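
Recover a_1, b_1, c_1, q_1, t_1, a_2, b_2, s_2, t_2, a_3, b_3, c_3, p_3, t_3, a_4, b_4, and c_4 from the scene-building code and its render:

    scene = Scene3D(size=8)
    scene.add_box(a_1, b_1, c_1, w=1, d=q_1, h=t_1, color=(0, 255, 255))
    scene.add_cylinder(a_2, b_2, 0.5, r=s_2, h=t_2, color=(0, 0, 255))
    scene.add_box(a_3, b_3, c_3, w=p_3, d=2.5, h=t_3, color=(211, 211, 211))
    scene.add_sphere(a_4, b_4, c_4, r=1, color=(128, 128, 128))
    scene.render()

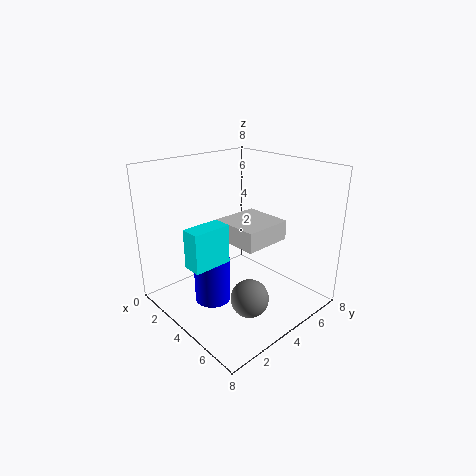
a_1 = 4; b_1 = 0.5; c_1 = 3.5; q_1 = 2; t_1 = 2; a_2 = 3.5; b_2 = 2.5; s_2 = 1; t_2 = 2.5; a_3 = 4; b_3 = 2.5; c_3 = 4.5; p_3 = 2.5; t_3 = 1; a_4 = 6; b_4 = 3; c_4 = 1.5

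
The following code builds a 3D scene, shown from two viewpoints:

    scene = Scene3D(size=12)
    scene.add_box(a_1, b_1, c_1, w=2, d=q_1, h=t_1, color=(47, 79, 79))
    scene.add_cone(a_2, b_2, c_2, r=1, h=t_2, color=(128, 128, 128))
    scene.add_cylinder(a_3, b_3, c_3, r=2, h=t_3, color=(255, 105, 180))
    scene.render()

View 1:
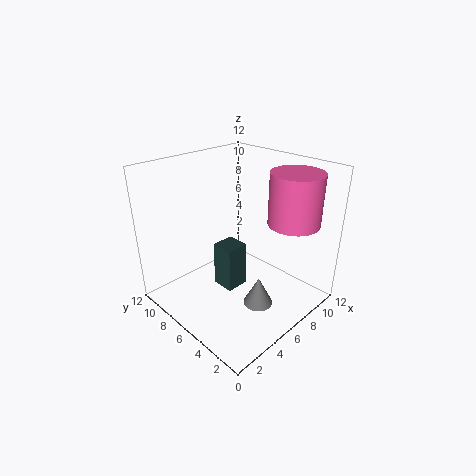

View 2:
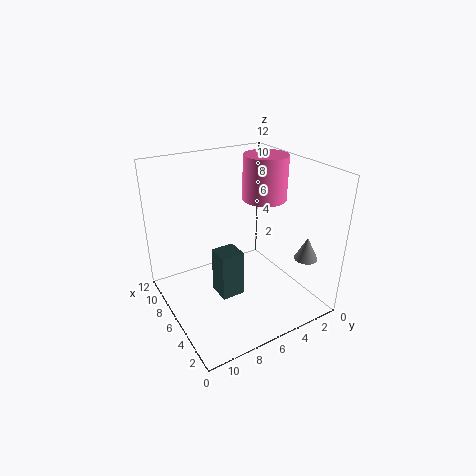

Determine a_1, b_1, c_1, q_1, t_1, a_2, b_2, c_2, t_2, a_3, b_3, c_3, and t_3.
a_1 = 5, b_1 = 6, c_1 = 1, q_1 = 2, t_1 = 4, a_2 = 3, b_2 = 1, c_2 = 4, t_2 = 2, a_3 = 8, b_3 = 2, c_3 = 8, t_3 = 4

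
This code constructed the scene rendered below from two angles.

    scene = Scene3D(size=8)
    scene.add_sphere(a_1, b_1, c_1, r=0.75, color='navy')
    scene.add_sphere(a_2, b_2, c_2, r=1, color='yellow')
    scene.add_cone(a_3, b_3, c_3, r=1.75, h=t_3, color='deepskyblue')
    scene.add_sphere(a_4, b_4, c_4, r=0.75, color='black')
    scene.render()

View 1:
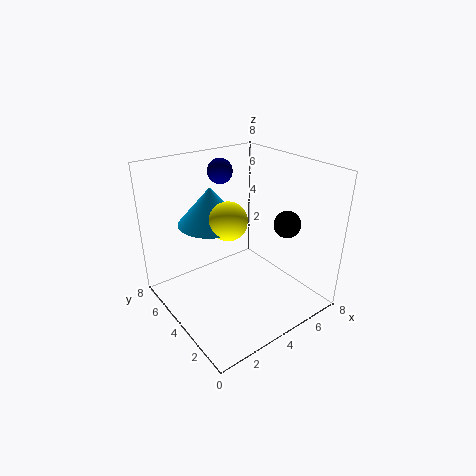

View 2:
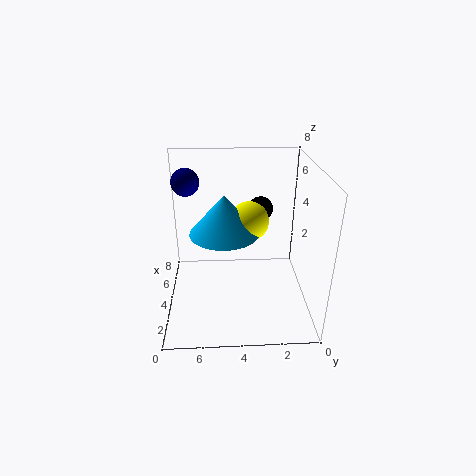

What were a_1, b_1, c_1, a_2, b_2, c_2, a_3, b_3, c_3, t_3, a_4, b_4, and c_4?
a_1 = 4.75; b_1 = 6.75; c_1 = 7; a_2 = 3; b_2 = 3.5; c_2 = 5.5; a_3 = 2.75; b_3 = 4.75; c_3 = 5; t_3 = 2; a_4 = 6.25; b_4 = 2.5; c_4 = 4.75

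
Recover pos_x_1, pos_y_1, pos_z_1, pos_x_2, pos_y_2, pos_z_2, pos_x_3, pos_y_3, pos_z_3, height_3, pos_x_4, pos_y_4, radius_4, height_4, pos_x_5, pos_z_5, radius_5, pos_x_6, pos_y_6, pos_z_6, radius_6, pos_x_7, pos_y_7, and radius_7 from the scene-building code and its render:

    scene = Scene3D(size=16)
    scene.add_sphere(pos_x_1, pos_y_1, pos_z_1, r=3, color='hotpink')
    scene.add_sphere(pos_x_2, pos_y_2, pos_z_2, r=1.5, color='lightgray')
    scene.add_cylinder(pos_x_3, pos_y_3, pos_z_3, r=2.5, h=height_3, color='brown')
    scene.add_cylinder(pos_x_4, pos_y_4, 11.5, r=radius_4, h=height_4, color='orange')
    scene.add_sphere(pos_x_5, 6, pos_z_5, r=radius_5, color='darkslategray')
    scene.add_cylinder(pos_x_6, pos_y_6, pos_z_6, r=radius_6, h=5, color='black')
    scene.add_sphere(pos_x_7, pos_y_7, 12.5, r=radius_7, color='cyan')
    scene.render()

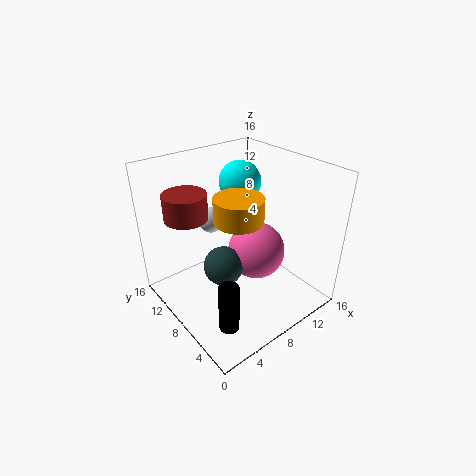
pos_x_1 = 8.5
pos_y_1 = 5.5
pos_z_1 = 7.5
pos_x_2 = 7.5
pos_y_2 = 12.5
pos_z_2 = 8.5
pos_x_3 = 4.5
pos_y_3 = 13
pos_z_3 = 9.5
height_3 = 3
pos_x_4 = 6.5
pos_y_4 = 6
radius_4 = 2.5
height_4 = 2.5
pos_x_5 = 4.5
pos_z_5 = 7
radius_5 = 2
pos_x_6 = 2.5
pos_y_6 = 2.5
pos_z_6 = 2.5
radius_6 = 1
pos_x_7 = 11.5
pos_y_7 = 12
radius_7 = 2.5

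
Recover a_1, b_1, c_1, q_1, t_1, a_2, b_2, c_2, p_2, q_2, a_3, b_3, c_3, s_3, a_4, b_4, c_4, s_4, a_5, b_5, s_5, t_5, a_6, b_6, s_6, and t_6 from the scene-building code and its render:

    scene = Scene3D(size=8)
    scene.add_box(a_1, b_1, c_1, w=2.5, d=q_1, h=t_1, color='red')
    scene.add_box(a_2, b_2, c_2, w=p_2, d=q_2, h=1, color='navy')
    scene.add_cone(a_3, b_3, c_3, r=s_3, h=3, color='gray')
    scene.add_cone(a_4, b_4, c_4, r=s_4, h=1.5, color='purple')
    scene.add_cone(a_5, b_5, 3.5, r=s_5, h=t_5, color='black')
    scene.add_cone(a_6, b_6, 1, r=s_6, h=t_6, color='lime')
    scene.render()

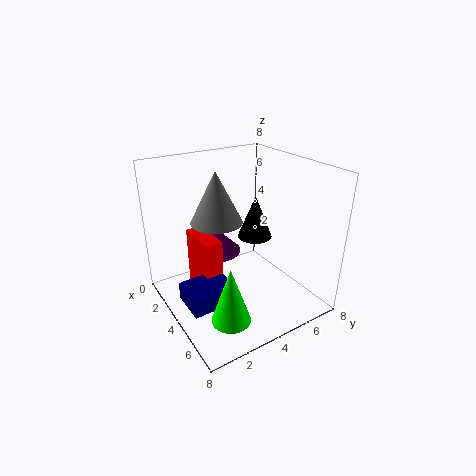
a_1 = 1.5
b_1 = 2
c_1 = 0.5
q_1 = 1
t_1 = 3.5
a_2 = 3.5
b_2 = 0.5
c_2 = 1
p_2 = 2
q_2 = 2.5
a_3 = 2.5
b_3 = 3.5
c_3 = 4.5
s_3 = 1.5
a_4 = 1.5
b_4 = 4
c_4 = 2
s_4 = 1.5
a_5 = 3.5
b_5 = 5.5
s_5 = 1
t_5 = 2.5
a_6 = 6.5
b_6 = 2
s_6 = 1
t_6 = 3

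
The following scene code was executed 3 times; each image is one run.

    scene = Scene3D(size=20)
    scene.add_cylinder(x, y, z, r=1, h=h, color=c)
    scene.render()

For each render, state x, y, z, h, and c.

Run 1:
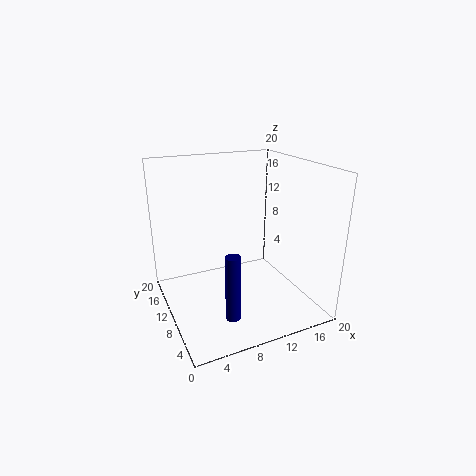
x = 7, y = 5, z = 1, h = 9, c = 'navy'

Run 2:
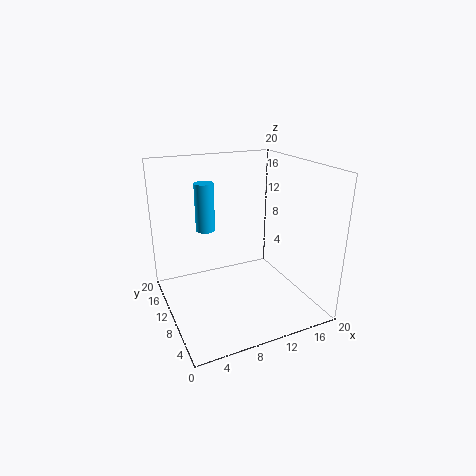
x = 3, y = 3, z = 15, h = 5, c = 'deepskyblue'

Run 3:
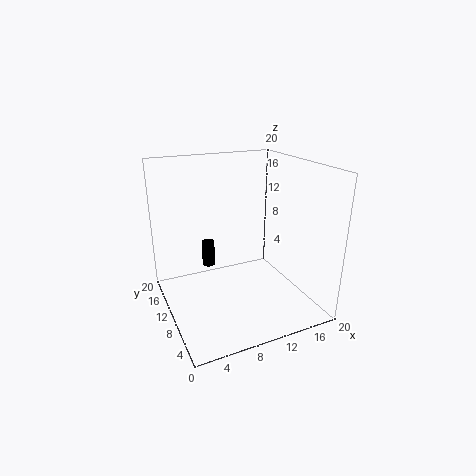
x = 8, y = 17, z = 3, h = 4, c = 'black'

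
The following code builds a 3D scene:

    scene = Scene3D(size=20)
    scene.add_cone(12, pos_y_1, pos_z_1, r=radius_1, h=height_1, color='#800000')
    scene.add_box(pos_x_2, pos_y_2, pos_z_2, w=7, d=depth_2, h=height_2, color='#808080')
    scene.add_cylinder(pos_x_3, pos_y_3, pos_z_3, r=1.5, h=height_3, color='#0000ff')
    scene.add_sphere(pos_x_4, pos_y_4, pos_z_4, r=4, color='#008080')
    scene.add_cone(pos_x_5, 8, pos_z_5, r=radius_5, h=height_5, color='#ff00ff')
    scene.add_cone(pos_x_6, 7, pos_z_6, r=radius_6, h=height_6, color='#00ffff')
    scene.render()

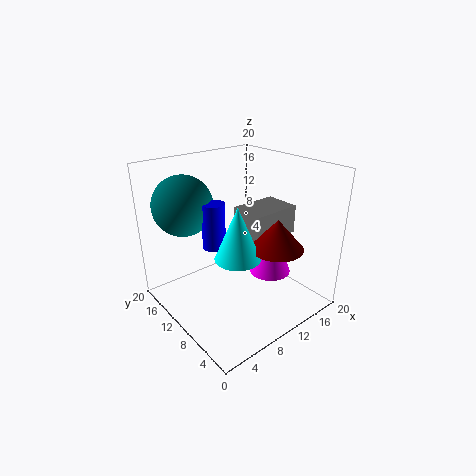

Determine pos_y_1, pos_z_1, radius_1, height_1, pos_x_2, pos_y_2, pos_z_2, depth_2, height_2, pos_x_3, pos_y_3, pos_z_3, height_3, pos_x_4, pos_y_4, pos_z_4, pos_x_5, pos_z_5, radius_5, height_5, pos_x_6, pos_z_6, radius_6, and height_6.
pos_y_1 = 4.5; pos_z_1 = 10; radius_1 = 3.5; height_1 = 4; pos_x_2 = 10.5; pos_y_2 = 6.5; pos_z_2 = 10; depth_2 = 5; height_2 = 4; pos_x_3 = 6; pos_y_3 = 10; pos_z_3 = 10; height_3 = 6; pos_x_4 = 4; pos_y_4 = 14; pos_z_4 = 15; pos_x_5 = 14.5; pos_z_5 = 4; radius_5 = 3; height_5 = 9; pos_x_6 = 7.5; pos_z_6 = 9; radius_6 = 3; height_6 = 7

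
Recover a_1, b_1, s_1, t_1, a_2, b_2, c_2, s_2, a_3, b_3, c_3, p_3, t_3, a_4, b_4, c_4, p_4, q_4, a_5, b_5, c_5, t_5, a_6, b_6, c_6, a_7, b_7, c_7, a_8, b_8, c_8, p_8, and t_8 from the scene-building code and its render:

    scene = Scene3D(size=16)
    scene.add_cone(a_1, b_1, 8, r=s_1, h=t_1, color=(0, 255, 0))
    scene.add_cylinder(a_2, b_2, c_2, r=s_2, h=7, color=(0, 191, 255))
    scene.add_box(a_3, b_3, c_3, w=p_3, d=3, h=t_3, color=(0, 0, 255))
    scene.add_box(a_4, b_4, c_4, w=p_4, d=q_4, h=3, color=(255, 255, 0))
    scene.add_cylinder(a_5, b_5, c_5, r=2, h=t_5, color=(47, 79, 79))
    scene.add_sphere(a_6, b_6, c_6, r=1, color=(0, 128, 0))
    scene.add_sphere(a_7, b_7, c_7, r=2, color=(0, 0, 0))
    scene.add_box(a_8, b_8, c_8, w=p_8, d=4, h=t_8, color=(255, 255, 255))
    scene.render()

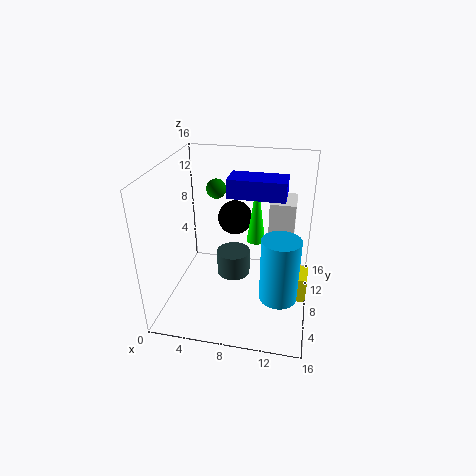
a_1 = 10; b_1 = 8; s_1 = 1; t_1 = 7; a_2 = 13; b_2 = 5; c_2 = 3; s_2 = 2; a_3 = 7; b_3 = 7; c_3 = 13; p_3 = 6; t_3 = 2; a_4 = 14; b_4 = 7; c_4 = 1; p_4 = 2; q_4 = 3; a_5 = 7; b_5 = 10; c_5 = 2; t_5 = 3; a_6 = 6; b_6 = 7; c_6 = 14; a_7 = 7; b_7 = 11; c_7 = 9; a_8 = 11; b_8 = 11; c_8 = 5; p_8 = 3; t_8 = 6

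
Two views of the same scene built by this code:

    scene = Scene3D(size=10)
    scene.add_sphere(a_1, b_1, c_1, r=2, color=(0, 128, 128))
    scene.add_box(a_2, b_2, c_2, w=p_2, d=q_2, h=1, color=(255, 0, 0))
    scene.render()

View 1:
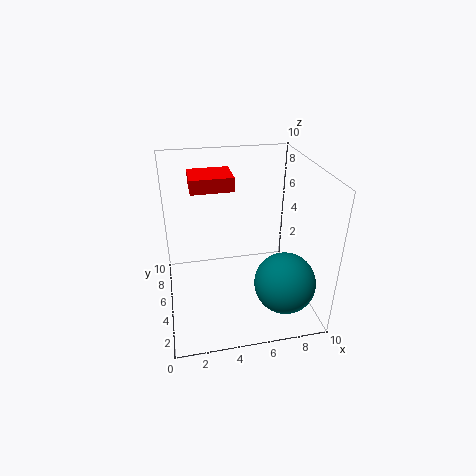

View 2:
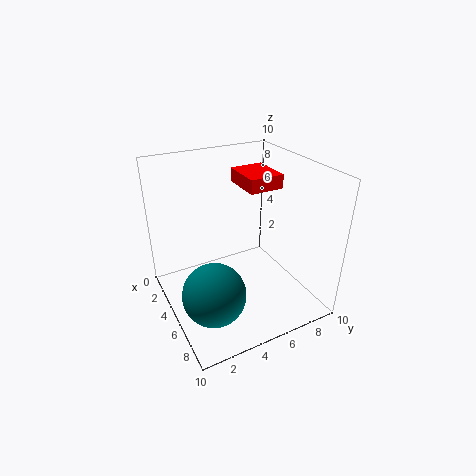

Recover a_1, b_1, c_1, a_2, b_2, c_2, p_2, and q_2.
a_1 = 7.5, b_1 = 2, c_1 = 3, a_2 = 2, b_2 = 6, c_2 = 8, p_2 = 3, q_2 = 2.5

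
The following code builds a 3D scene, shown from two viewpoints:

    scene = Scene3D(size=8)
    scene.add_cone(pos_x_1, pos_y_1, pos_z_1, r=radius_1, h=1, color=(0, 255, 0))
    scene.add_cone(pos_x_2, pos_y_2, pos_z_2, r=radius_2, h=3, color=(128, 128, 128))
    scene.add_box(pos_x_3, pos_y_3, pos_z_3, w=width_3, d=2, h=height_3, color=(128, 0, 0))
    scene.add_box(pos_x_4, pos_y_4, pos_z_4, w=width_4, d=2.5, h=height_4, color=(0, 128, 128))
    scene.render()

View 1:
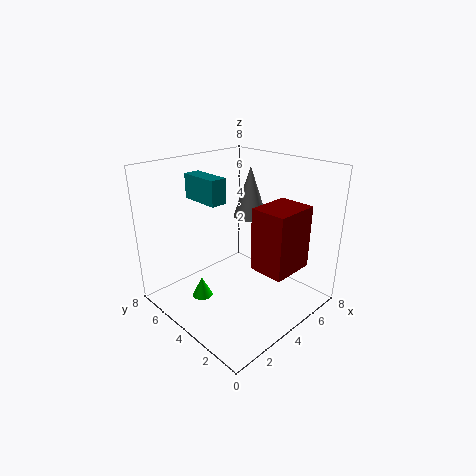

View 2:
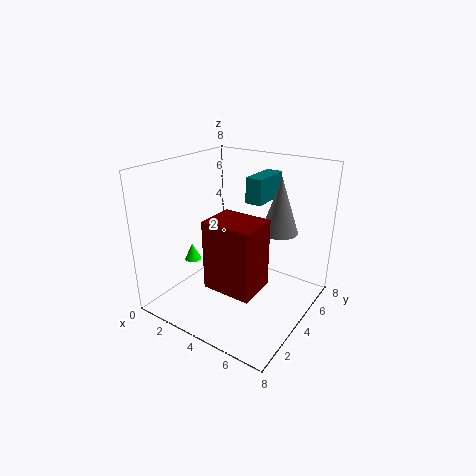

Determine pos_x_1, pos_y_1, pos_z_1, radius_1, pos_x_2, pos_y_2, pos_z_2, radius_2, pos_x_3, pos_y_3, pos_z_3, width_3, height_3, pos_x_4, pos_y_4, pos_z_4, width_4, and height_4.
pos_x_1 = 1; pos_y_1 = 3.5; pos_z_1 = 2; radius_1 = 0.5; pos_x_2 = 6; pos_y_2 = 5; pos_z_2 = 4.5; radius_2 = 1; pos_x_3 = 4; pos_y_3 = 1; pos_z_3 = 2.5; width_3 = 2.5; height_3 = 3.5; pos_x_4 = 3.5; pos_y_4 = 5.5; pos_z_4 = 5.5; width_4 = 1; height_4 = 1.5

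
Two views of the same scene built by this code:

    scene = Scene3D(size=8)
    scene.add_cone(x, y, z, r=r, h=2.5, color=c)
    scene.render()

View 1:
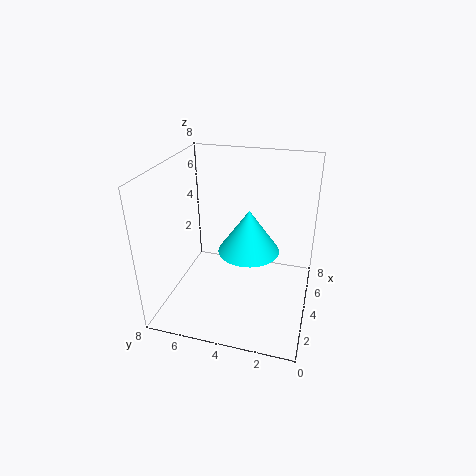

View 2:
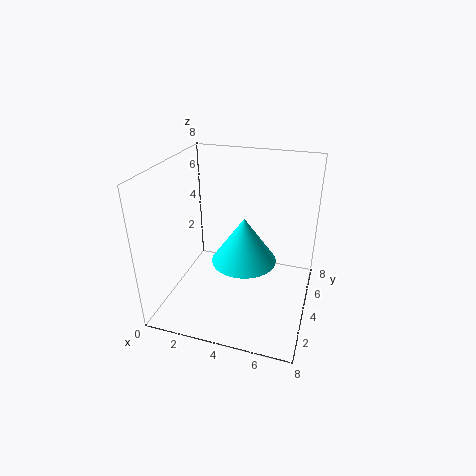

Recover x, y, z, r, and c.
x = 4.5, y = 3.5, z = 3, r = 1.75, c = 'cyan'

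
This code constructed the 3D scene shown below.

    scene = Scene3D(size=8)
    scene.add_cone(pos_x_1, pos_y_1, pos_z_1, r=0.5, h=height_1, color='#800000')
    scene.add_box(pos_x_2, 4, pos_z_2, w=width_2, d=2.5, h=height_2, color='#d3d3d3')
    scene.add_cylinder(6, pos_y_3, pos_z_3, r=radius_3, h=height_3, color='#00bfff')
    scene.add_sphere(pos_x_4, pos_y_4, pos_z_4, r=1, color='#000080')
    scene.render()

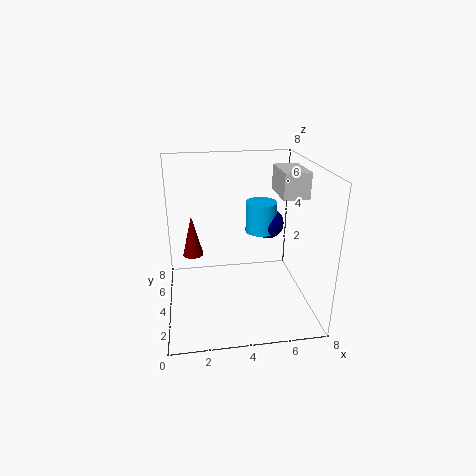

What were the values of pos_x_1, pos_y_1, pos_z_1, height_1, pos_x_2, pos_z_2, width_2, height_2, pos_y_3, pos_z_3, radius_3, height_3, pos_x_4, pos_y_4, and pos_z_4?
pos_x_1 = 1.5; pos_y_1 = 2.5; pos_z_1 = 4; height_1 = 2; pos_x_2 = 6.5; pos_z_2 = 6; width_2 = 1.5; height_2 = 1.5; pos_y_3 = 7; pos_z_3 = 3; radius_3 = 1; height_3 = 2; pos_x_4 = 6.5; pos_y_4 = 7; pos_z_4 = 3.5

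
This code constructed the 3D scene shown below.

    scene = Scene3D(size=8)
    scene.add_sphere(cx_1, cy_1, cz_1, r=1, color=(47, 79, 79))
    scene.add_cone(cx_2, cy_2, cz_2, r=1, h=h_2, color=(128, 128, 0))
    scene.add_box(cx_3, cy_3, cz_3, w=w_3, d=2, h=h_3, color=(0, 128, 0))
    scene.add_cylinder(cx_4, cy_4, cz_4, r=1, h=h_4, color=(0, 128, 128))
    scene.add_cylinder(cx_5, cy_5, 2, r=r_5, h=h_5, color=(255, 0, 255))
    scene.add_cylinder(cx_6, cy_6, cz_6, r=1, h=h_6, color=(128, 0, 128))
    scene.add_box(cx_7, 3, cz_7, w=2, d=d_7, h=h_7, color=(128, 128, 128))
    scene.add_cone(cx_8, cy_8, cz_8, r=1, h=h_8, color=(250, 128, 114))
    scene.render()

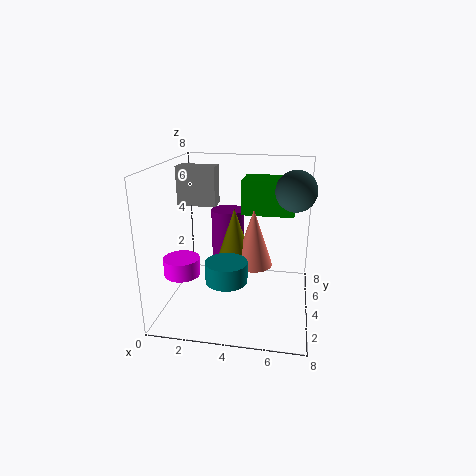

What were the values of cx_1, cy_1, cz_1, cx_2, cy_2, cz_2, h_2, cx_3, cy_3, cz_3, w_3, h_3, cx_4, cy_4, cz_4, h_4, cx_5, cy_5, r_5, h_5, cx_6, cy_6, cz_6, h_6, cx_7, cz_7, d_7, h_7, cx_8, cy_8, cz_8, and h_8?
cx_1 = 7
cy_1 = 3
cz_1 = 7
cx_2 = 4
cy_2 = 3
cz_2 = 3
h_2 = 3
cx_3 = 4
cy_3 = 5
cz_3 = 5
w_3 = 3
h_3 = 2
cx_4 = 4
cy_4 = 1
cz_4 = 3
h_4 = 1
cx_5 = 1
cy_5 = 3
r_5 = 1
h_5 = 1
cx_6 = 3
cy_6 = 6
cz_6 = 2
h_6 = 3
cx_7 = 1
cz_7 = 6
d_7 = 1
h_7 = 2
cx_8 = 5
cy_8 = 3
cz_8 = 3
h_8 = 3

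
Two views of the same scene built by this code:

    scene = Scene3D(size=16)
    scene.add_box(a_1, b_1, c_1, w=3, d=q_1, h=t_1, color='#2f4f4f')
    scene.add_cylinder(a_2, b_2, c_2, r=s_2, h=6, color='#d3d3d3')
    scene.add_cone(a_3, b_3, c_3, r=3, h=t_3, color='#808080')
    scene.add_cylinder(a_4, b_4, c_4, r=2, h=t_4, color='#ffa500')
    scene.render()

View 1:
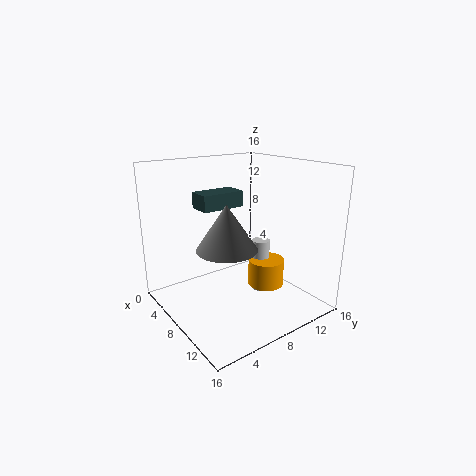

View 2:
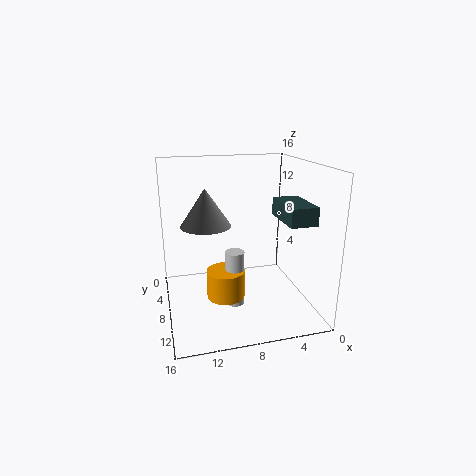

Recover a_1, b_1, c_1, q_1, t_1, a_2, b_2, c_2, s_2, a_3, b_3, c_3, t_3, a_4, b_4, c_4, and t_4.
a_1 = 0.5, b_1 = 6.5, c_1 = 10, q_1 = 5.5, t_1 = 2, a_2 = 9, b_2 = 10.5, c_2 = 1.5, s_2 = 1, a_3 = 11, b_3 = 4.5, c_3 = 8.5, t_3 = 4.5, a_4 = 10, b_4 = 10.5, c_4 = 2.5, t_4 = 3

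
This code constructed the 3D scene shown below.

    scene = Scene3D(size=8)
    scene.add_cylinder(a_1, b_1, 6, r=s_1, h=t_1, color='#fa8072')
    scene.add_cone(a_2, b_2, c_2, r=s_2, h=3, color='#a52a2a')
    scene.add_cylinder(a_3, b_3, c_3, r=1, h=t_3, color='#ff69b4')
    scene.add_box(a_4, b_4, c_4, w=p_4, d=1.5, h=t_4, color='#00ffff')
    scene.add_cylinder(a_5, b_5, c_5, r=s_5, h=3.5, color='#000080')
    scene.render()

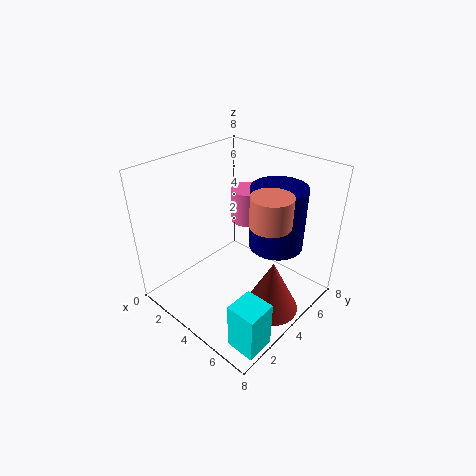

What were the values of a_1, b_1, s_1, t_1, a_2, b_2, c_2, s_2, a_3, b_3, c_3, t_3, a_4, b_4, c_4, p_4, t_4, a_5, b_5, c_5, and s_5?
a_1 = 6.5
b_1 = 3.5
s_1 = 1
t_1 = 1.5
a_2 = 6.5
b_2 = 4
c_2 = 0.5
s_2 = 1.5
a_3 = 3
b_3 = 6
c_3 = 4
t_3 = 2
a_4 = 6.5
b_4 = 0.5
c_4 = 0.5
p_4 = 1.5
t_4 = 2.5
a_5 = 5.5
b_5 = 5.5
c_5 = 3.5
s_5 = 1.5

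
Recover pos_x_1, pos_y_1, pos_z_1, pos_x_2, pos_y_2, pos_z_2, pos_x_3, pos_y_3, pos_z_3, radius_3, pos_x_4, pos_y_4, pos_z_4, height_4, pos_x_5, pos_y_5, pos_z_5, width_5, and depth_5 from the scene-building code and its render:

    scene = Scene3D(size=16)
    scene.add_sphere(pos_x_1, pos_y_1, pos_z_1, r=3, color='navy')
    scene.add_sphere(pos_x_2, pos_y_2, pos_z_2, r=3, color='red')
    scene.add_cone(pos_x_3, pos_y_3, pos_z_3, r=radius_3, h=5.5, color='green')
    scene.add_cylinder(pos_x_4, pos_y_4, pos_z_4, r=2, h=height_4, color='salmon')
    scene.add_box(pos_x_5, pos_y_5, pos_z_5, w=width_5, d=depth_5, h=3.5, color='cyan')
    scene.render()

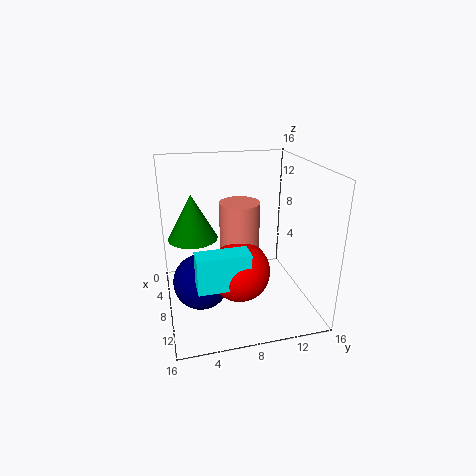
pos_x_1 = 9.5; pos_y_1 = 3.5; pos_z_1 = 4; pos_x_2 = 12.5; pos_y_2 = 7; pos_z_2 = 6.5; pos_x_3 = 3.5; pos_y_3 = 3.5; pos_z_3 = 6.5; radius_3 = 3; pos_x_4 = 10.5; pos_y_4 = 7.5; pos_z_4 = 8; height_4 = 5; pos_x_5 = 13; pos_y_5 = 2.5; pos_z_5 = 6; width_5 = 2; depth_5 = 5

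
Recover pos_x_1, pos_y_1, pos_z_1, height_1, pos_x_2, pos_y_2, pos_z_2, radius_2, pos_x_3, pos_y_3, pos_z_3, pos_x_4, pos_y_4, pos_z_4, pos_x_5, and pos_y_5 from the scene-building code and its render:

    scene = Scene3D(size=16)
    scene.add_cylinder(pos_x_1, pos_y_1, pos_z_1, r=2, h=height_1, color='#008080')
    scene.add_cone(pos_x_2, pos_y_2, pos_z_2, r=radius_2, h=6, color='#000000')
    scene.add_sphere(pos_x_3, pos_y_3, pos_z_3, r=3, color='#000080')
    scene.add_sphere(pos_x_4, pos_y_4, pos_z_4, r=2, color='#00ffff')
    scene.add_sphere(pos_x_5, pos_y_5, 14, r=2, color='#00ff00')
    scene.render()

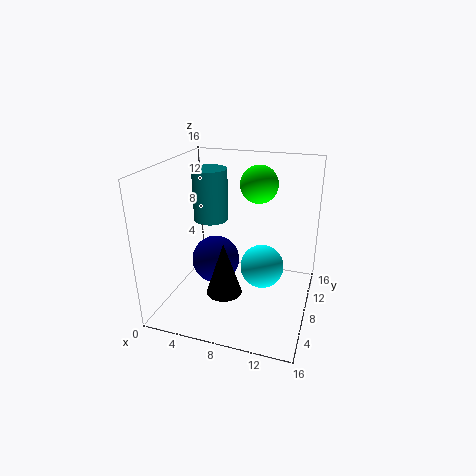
pos_x_1 = 4; pos_y_1 = 10; pos_z_1 = 9; height_1 = 6; pos_x_2 = 7; pos_y_2 = 6; pos_z_2 = 2; radius_2 = 2; pos_x_3 = 4; pos_y_3 = 11; pos_z_3 = 3; pos_x_4 = 12; pos_y_4 = 3; pos_z_4 = 8; pos_x_5 = 10; pos_y_5 = 9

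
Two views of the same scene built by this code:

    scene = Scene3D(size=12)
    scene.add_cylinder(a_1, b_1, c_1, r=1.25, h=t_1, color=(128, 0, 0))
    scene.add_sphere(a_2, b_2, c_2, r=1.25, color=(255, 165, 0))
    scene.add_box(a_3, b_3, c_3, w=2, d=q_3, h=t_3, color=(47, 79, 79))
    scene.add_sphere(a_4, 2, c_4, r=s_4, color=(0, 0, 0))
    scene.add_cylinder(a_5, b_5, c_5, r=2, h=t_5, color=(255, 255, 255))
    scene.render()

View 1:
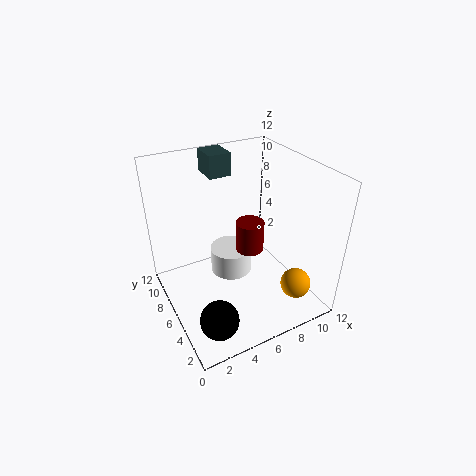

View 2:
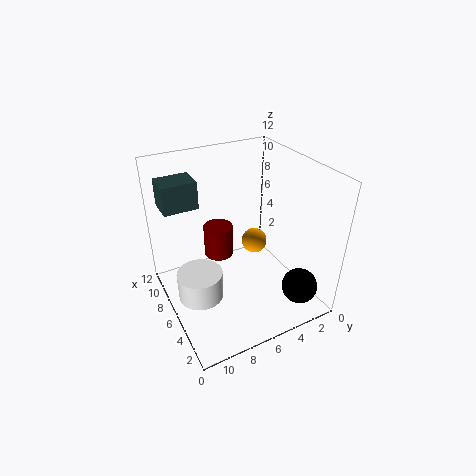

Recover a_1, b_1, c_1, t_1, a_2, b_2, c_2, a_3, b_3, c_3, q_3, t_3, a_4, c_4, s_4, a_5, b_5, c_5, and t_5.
a_1 = 7.75, b_1 = 7, c_1 = 3.75, t_1 = 2.75, a_2 = 9.5, b_2 = 2.25, c_2 = 2.5, a_3 = 5.25, b_3 = 9.5, c_3 = 10, q_3 = 2.5, t_3 = 2, a_4 = 2.25, c_4 = 2, s_4 = 1.5, a_5 = 7, b_5 = 9.25, c_5 = 0.25, t_5 = 2.5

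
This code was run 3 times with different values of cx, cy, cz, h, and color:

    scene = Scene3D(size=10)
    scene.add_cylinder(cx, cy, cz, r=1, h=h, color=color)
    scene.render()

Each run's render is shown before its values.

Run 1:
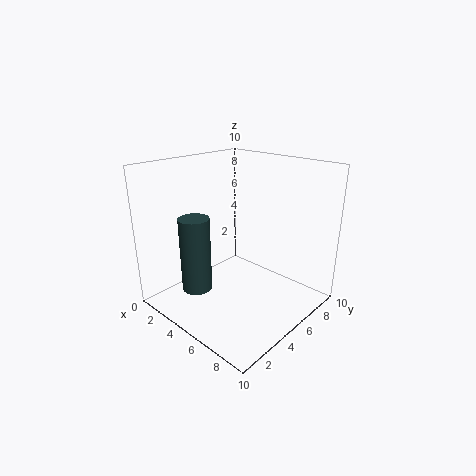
cx = 4, cy = 2, cz = 2, h = 5, color = 'darkslategray'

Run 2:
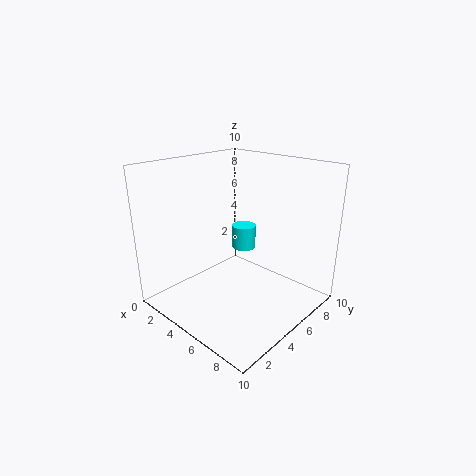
cx = 2, cy = 9, cz = 2, h = 2, color = 'cyan'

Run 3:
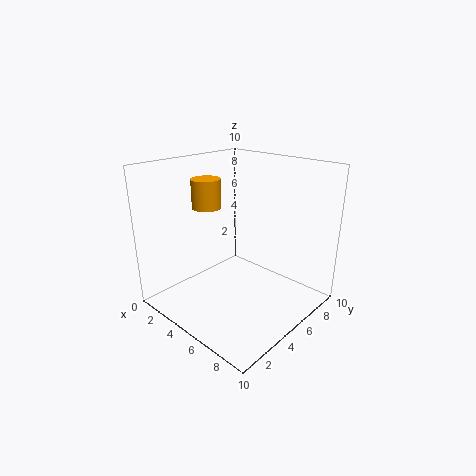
cx = 3, cy = 4, cz = 7, h = 2, color = 'orange'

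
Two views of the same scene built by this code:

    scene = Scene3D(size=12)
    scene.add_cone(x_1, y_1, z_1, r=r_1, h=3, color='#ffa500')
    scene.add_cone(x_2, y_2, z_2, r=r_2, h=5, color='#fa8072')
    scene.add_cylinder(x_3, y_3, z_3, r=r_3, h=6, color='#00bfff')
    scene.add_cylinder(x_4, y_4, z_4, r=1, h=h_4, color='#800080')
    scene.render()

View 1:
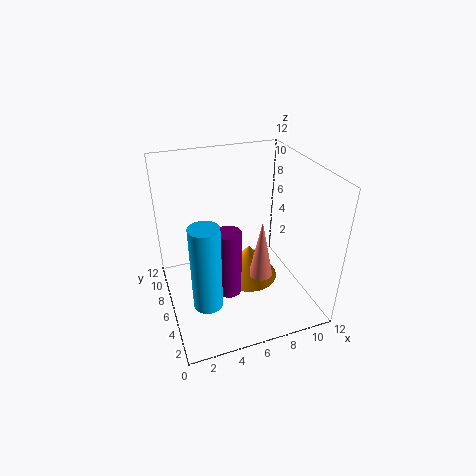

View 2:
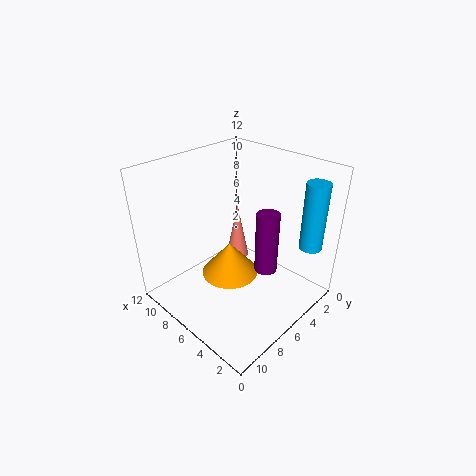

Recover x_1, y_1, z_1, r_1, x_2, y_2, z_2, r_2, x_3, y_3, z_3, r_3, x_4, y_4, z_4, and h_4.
x_1 = 7, y_1 = 6, z_1 = 2, r_1 = 2.5, x_2 = 7.5, y_2 = 4.5, z_2 = 3, r_2 = 1, x_3 = 2, y_3 = 1, z_3 = 4.5, r_3 = 1, x_4 = 4.5, y_4 = 4, z_4 = 2.5, h_4 = 5.5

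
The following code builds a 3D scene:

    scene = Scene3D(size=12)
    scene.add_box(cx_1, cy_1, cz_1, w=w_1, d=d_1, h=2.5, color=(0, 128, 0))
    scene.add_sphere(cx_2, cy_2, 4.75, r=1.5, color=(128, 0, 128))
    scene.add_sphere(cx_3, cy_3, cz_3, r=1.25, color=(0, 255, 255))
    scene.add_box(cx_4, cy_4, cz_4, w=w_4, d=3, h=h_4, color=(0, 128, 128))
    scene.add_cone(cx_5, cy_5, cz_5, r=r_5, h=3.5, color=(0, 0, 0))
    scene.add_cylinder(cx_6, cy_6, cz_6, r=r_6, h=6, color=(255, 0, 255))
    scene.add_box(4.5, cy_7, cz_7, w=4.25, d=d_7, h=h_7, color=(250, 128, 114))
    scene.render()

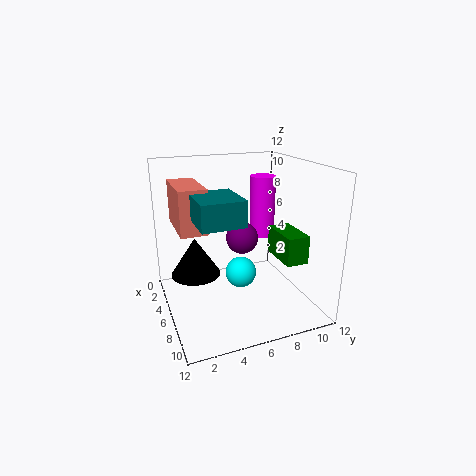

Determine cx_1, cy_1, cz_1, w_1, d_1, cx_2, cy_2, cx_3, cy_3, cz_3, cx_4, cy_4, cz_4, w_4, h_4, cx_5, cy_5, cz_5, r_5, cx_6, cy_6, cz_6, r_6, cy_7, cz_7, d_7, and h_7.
cx_1 = 4.25
cy_1 = 9.75
cz_1 = 3.5
w_1 = 3.75
d_1 = 2
cx_2 = 3.25
cy_2 = 7.5
cx_3 = 7.25
cy_3 = 5.75
cz_3 = 3.5
cx_4 = 8
cy_4 = 1.5
cz_4 = 9
w_4 = 3.5
h_4 = 1.75
cx_5 = 3
cy_5 = 3
cz_5 = 1.75
r_5 = 2.25
cx_6 = 1.25
cy_6 = 10.5
cz_6 = 4
r_6 = 1.25
cy_7 = 0.75
cz_7 = 7.75
d_7 = 2
h_7 = 3.25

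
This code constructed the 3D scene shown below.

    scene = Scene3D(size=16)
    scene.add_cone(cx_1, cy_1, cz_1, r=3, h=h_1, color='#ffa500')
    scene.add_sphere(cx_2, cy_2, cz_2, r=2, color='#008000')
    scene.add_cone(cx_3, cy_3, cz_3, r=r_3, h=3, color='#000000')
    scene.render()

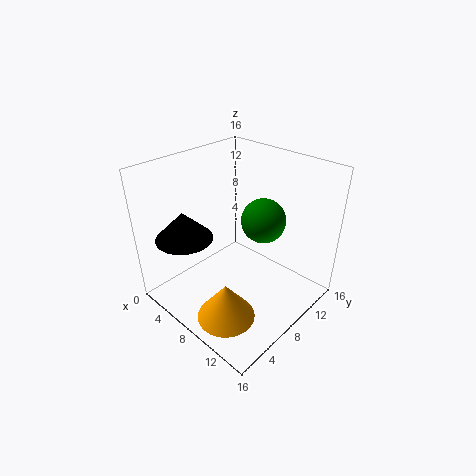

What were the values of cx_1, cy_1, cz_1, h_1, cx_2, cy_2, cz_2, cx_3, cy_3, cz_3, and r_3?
cx_1 = 11
cy_1 = 3
cz_1 = 2
h_1 = 4
cx_2 = 13
cy_2 = 6
cz_2 = 13
cx_3 = 5
cy_3 = 3
cz_3 = 9
r_3 = 3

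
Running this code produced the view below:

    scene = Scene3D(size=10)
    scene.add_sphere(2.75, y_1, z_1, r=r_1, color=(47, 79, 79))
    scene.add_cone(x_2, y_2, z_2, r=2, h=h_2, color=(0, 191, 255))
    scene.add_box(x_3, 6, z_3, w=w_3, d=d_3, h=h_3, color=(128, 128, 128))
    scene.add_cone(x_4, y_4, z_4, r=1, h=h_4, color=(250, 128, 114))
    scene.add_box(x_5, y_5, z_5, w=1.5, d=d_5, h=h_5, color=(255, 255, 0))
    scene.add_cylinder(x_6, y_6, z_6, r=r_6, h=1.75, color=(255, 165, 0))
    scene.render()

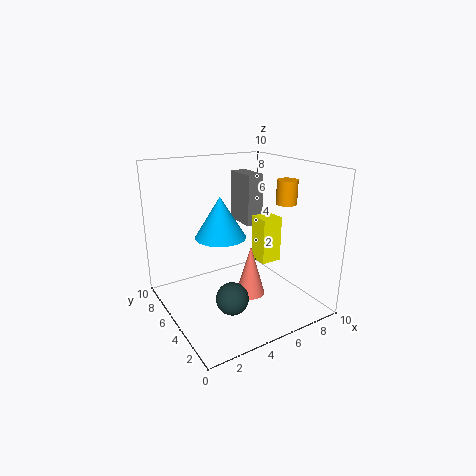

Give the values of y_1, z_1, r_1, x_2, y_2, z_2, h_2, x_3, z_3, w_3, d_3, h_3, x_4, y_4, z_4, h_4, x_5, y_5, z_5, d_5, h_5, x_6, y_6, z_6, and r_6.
y_1 = 2; z_1 = 2.5; r_1 = 1; x_2 = 5.25; y_2 = 8; z_2 = 4; h_2 = 3.25; x_3 = 6.5; z_3 = 5.25; w_3 = 1.25; d_3 = 2.5; h_3 = 3.75; x_4 = 5.25; y_4 = 3.75; z_4 = 1.25; h_4 = 3.5; x_5 = 6.5; y_5 = 4; z_5 = 3; d_5 = 1.5; h_5 = 3.25; x_6 = 8.75; y_6 = 4.5; z_6 = 7; r_6 = 0.75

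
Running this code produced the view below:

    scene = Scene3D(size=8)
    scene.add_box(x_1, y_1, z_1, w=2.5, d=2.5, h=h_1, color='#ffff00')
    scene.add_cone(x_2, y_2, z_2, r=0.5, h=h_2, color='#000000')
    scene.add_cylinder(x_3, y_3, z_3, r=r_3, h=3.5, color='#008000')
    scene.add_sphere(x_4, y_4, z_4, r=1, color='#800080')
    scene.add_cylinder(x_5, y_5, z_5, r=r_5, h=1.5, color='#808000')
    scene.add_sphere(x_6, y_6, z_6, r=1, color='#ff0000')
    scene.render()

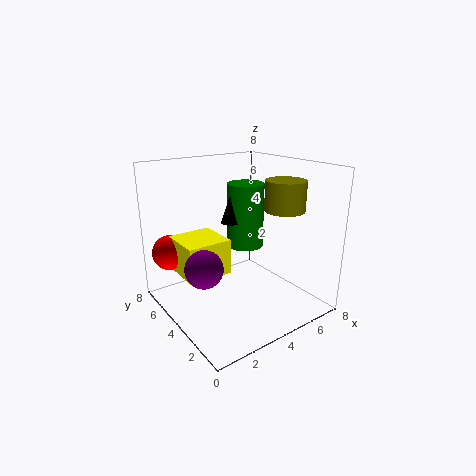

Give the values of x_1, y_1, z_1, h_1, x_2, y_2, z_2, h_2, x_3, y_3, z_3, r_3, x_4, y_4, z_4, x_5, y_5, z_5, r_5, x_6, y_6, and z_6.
x_1 = 1, y_1 = 4, z_1 = 2, h_1 = 2, x_2 = 3.5, y_2 = 4, z_2 = 5, h_2 = 1.5, x_3 = 4.5, y_3 = 4, z_3 = 3.5, r_3 = 1, x_4 = 1.5, y_4 = 3.5, z_4 = 3, x_5 = 5, y_5 = 1.5, z_5 = 6, r_5 = 1, x_6 = 1, y_6 = 6.5, z_6 = 3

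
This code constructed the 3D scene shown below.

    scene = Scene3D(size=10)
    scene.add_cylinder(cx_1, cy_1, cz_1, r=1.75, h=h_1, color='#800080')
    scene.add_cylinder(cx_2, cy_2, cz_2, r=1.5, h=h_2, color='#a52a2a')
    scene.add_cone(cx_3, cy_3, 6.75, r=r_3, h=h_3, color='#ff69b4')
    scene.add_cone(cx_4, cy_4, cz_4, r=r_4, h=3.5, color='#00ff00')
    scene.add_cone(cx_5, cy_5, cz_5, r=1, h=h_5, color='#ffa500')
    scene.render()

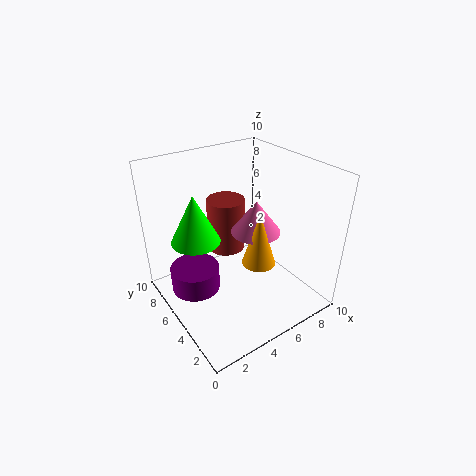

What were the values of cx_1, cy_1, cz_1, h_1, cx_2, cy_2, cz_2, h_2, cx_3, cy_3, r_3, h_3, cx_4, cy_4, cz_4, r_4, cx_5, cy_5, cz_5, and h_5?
cx_1 = 2.25; cy_1 = 6.5; cz_1 = 1; h_1 = 1.75; cx_2 = 6.25; cy_2 = 8.5; cz_2 = 2; h_2 = 4.25; cx_3 = 4.75; cy_3 = 2.75; r_3 = 1.5; h_3 = 2; cx_4 = 2.75; cy_4 = 7; cz_4 = 4.5; r_4 = 1.75; cx_5 = 4.25; cy_5 = 1.75; cz_5 = 5.25; h_5 = 3.25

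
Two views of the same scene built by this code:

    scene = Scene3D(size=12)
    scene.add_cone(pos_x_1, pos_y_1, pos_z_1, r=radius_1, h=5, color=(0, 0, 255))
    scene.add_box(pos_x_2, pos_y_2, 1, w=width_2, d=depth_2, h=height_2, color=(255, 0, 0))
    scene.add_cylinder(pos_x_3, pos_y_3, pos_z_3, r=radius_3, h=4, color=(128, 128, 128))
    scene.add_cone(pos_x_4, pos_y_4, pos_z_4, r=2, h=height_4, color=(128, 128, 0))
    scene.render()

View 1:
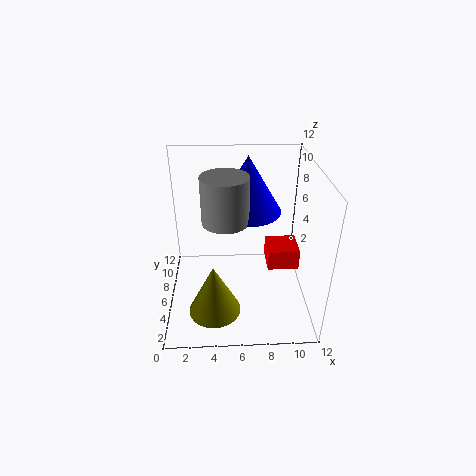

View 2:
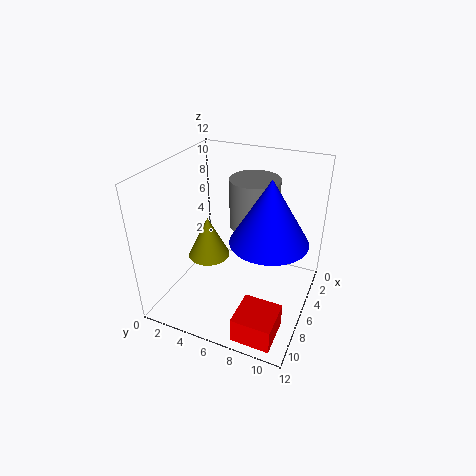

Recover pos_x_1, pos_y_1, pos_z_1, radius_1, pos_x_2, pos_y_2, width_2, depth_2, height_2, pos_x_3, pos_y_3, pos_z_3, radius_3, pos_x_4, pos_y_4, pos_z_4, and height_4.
pos_x_1 = 7, pos_y_1 = 9, pos_z_1 = 7, radius_1 = 3, pos_x_2 = 9, pos_y_2 = 8, width_2 = 3, depth_2 = 3, height_2 = 2, pos_x_3 = 5, pos_y_3 = 7, pos_z_3 = 7, radius_3 = 2, pos_x_4 = 4, pos_y_4 = 2, pos_z_4 = 2, height_4 = 4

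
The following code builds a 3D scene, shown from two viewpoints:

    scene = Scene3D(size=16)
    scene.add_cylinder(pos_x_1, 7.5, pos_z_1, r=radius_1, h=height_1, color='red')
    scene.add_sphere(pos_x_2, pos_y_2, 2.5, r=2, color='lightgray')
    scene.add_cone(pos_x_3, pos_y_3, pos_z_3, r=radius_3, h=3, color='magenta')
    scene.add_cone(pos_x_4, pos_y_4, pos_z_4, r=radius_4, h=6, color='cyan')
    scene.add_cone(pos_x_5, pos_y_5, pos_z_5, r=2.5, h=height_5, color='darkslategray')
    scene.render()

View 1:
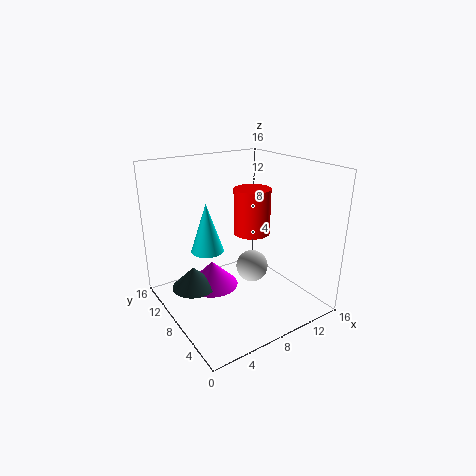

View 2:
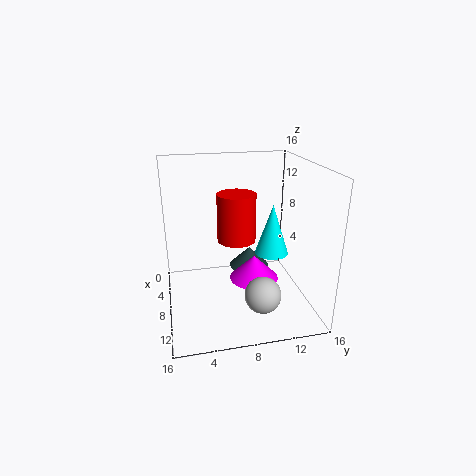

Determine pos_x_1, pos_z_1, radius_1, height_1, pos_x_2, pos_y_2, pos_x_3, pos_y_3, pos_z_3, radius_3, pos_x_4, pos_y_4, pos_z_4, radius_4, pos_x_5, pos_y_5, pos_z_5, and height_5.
pos_x_1 = 9.5
pos_z_1 = 8.5
radius_1 = 2
height_1 = 5
pos_x_2 = 11.5
pos_y_2 = 10
pos_x_3 = 6
pos_y_3 = 10.5
pos_z_3 = 1.5
radius_3 = 3
pos_x_4 = 6.5
pos_y_4 = 12.5
pos_z_4 = 5
radius_4 = 2
pos_x_5 = 3.5
pos_y_5 = 10.5
pos_z_5 = 2
height_5 = 2.5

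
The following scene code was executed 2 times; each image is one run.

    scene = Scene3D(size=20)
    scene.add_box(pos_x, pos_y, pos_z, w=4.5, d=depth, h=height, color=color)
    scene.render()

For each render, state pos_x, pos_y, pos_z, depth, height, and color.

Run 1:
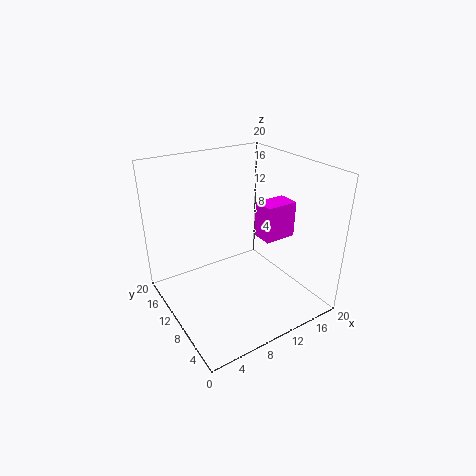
pos_x = 12.5; pos_y = 6.5; pos_z = 10; depth = 3; height = 5; color = 'magenta'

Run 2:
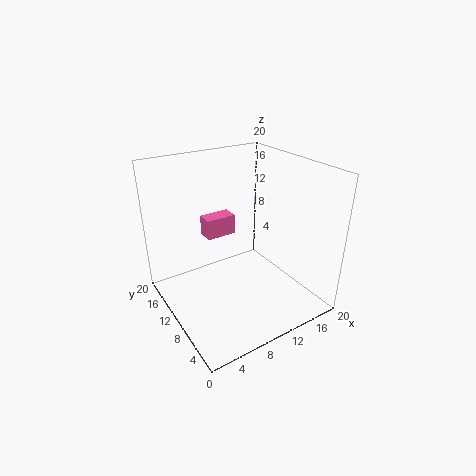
pos_x = 7.5; pos_y = 14; pos_z = 8.5; depth = 2.5; height = 3; color = 'hotpink'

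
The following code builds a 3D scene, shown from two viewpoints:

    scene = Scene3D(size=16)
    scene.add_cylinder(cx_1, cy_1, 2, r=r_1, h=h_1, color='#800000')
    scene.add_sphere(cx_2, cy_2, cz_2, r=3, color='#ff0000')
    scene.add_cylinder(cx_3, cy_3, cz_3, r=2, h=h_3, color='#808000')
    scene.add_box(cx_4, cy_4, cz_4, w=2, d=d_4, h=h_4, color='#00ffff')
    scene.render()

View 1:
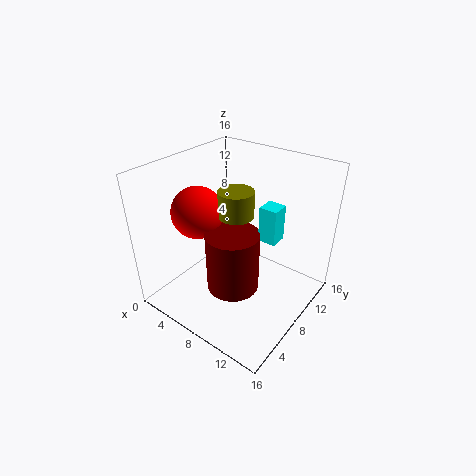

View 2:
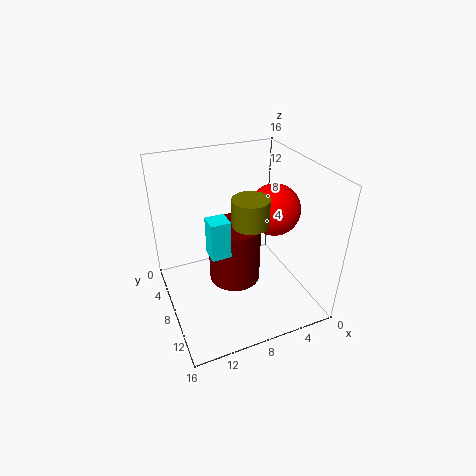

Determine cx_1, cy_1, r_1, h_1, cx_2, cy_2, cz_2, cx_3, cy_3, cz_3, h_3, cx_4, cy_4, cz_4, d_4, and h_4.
cx_1 = 8
cy_1 = 7
r_1 = 3
h_1 = 7
cx_2 = 3
cy_2 = 7
cz_2 = 10
cx_3 = 7
cy_3 = 9
cz_3 = 10
h_3 = 3
cx_4 = 10
cy_4 = 9
cz_4 = 8
d_4 = 2
h_4 = 4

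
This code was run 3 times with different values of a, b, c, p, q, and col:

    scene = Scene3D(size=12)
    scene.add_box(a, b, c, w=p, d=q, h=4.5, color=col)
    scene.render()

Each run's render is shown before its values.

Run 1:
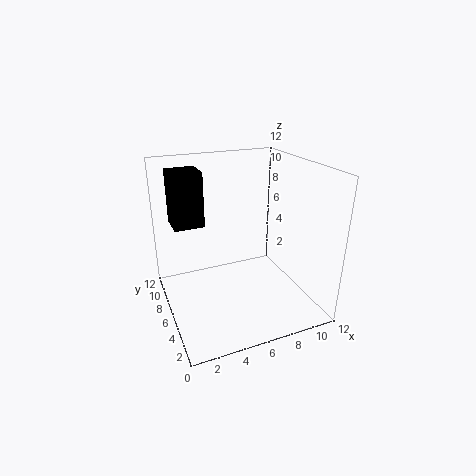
a = 1; b = 7; c = 7; p = 2.5; q = 2.5; col = 'black'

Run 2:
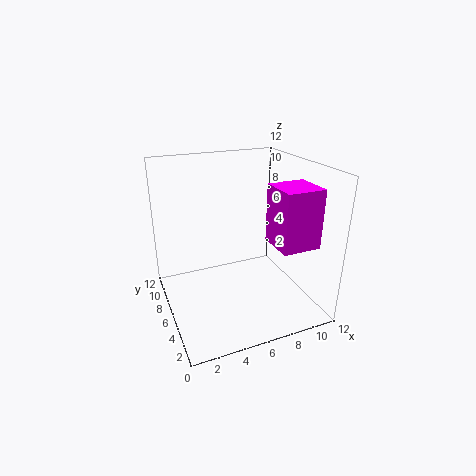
a = 7.5; b = 1; c = 6.5; p = 3; q = 3; col = 'magenta'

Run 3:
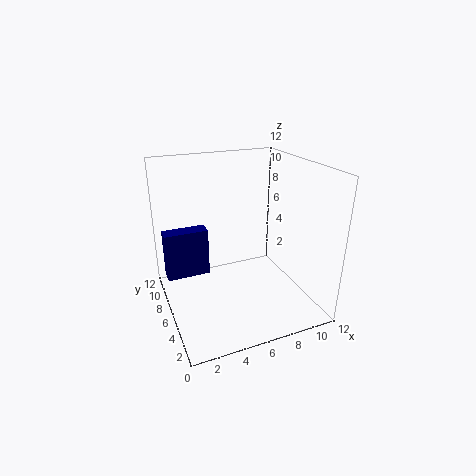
a = 0.5; b = 9.5; c = 1; p = 4; q = 1.5; col = 'navy'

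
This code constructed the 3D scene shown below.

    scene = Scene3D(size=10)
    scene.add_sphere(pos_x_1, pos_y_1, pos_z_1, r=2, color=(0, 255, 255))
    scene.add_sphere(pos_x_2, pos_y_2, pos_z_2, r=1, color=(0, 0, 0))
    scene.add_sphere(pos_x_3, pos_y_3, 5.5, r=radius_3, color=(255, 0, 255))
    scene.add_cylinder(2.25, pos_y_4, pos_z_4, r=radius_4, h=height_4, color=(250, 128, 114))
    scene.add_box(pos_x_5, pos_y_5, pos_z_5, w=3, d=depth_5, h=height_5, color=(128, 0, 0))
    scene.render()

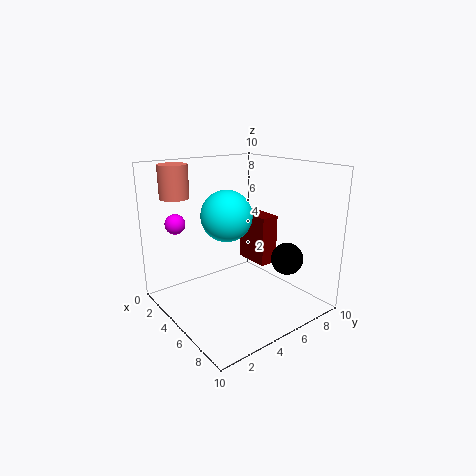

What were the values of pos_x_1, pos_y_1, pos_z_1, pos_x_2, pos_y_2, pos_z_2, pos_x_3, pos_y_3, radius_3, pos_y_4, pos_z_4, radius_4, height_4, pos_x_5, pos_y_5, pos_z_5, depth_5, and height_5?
pos_x_1 = 2.25
pos_y_1 = 6
pos_z_1 = 5.75
pos_x_2 = 8.75
pos_y_2 = 6
pos_z_2 = 4.5
pos_x_3 = 1
pos_y_3 = 2.25
radius_3 = 0.75
pos_y_4 = 1.75
pos_z_4 = 7.75
radius_4 = 1
height_4 = 2.25
pos_x_5 = 1
pos_y_5 = 8.25
pos_z_5 = 1.5
depth_5 = 1.5
height_5 = 4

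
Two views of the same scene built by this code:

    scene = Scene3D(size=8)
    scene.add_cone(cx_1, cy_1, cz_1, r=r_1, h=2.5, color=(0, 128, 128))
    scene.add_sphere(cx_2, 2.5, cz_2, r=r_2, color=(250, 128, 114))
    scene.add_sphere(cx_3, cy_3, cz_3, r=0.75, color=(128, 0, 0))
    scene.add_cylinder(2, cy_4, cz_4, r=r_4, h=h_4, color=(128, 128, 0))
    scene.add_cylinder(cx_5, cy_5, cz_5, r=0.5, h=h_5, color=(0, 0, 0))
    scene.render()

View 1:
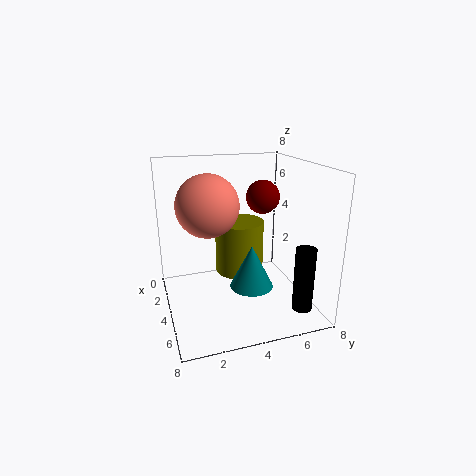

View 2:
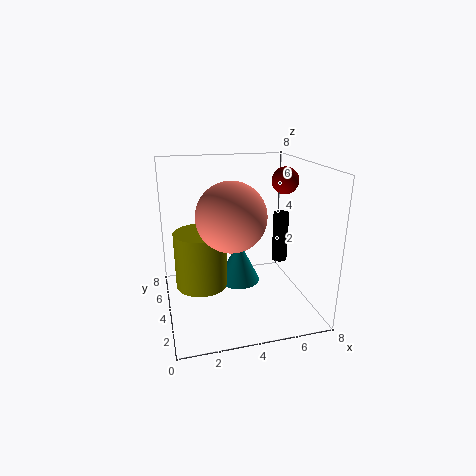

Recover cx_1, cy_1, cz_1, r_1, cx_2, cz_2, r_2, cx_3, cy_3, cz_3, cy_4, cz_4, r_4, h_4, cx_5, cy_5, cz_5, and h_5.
cx_1 = 4.25
cy_1 = 4.75
cz_1 = 1
r_1 = 1.25
cx_2 = 3.25
cz_2 = 5.75
r_2 = 1.75
cx_3 = 6.75
cy_3 = 4.25
cz_3 = 7
cy_4 = 4.75
cz_4 = 1
r_4 = 1.5
h_4 = 3.25
cx_5 = 7.5
cy_5 = 6.25
cz_5 = 1.25
h_5 = 3.25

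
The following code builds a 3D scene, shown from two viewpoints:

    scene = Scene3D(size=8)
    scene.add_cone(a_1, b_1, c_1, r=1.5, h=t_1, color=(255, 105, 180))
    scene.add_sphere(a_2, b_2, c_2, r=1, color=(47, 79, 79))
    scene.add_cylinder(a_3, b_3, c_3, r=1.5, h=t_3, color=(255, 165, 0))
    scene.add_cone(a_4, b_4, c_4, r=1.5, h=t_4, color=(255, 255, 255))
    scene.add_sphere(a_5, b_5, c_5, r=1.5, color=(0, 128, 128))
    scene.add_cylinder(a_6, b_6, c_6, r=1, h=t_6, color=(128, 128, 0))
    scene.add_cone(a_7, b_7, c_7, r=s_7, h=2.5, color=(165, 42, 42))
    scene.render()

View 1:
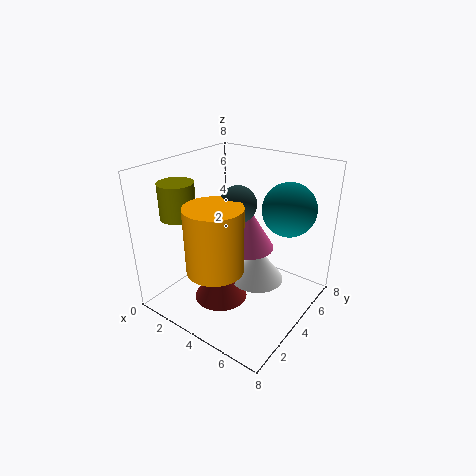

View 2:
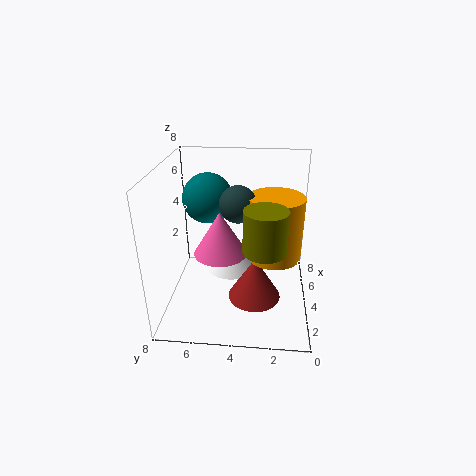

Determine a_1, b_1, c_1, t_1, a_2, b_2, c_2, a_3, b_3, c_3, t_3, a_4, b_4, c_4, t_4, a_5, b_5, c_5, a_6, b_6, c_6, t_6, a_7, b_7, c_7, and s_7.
a_1 = 4; b_1 = 5; c_1 = 3; t_1 = 2.5; a_2 = 4; b_2 = 4; c_2 = 6; a_3 = 4; b_3 = 2; c_3 = 3; t_3 = 3.5; a_4 = 5; b_4 = 4.5; c_4 = 1.5; t_4 = 2; a_5 = 6; b_5 = 6; c_5 = 5.5; a_6 = 1; b_6 = 2.5; c_6 = 5; t_6 = 2; a_7 = 3.5; b_7 = 3; c_7 = 0.5; s_7 = 1.5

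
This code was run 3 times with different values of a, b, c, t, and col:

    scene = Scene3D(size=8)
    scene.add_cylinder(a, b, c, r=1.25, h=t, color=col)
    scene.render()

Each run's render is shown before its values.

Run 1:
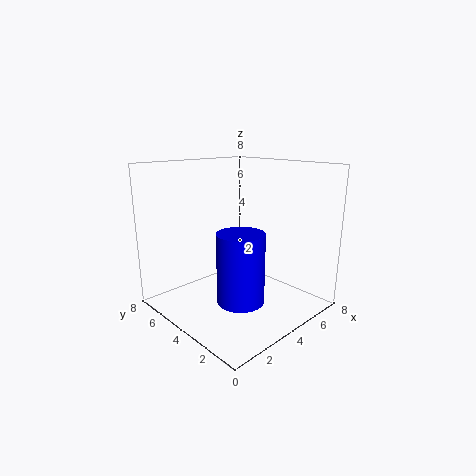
a = 3
b = 2.75
c = 1
t = 3.75
col = 'blue'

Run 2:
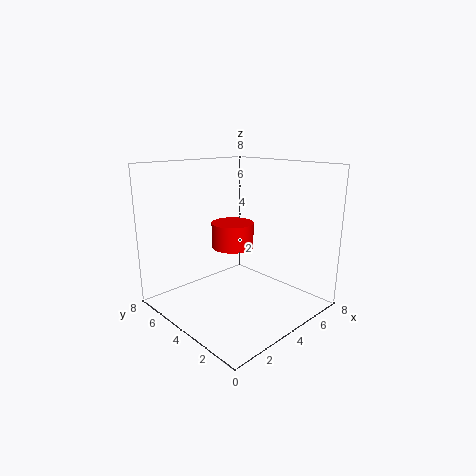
a = 4.75
b = 5.25
c = 3
t = 1.5
col = 'red'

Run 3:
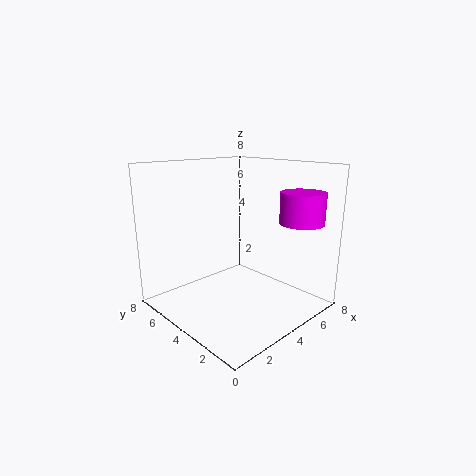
a = 6.75
b = 1.75
c = 4.75
t = 1.75
col = 'magenta'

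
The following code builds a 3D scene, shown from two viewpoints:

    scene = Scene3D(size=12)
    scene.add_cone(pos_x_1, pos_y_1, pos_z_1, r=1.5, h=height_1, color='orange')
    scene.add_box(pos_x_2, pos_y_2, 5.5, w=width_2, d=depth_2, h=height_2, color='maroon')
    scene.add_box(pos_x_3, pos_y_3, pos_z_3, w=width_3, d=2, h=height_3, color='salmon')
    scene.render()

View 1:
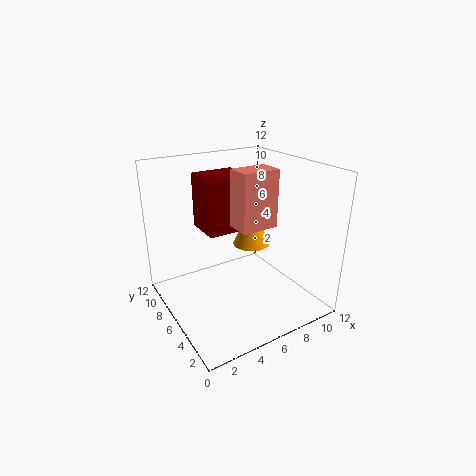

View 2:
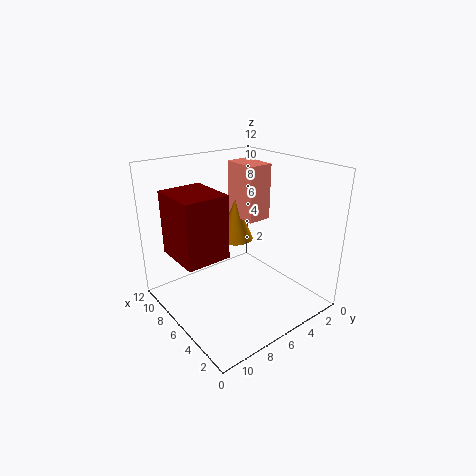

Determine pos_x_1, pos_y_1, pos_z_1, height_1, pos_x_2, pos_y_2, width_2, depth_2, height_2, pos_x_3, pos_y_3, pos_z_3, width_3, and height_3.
pos_x_1 = 7
pos_y_1 = 5.5
pos_z_1 = 5.5
height_1 = 3.5
pos_x_2 = 4.5
pos_y_2 = 8
width_2 = 4
depth_2 = 3.5
height_2 = 5
pos_x_3 = 5
pos_y_3 = 3.5
pos_z_3 = 7.5
width_3 = 3
height_3 = 4.5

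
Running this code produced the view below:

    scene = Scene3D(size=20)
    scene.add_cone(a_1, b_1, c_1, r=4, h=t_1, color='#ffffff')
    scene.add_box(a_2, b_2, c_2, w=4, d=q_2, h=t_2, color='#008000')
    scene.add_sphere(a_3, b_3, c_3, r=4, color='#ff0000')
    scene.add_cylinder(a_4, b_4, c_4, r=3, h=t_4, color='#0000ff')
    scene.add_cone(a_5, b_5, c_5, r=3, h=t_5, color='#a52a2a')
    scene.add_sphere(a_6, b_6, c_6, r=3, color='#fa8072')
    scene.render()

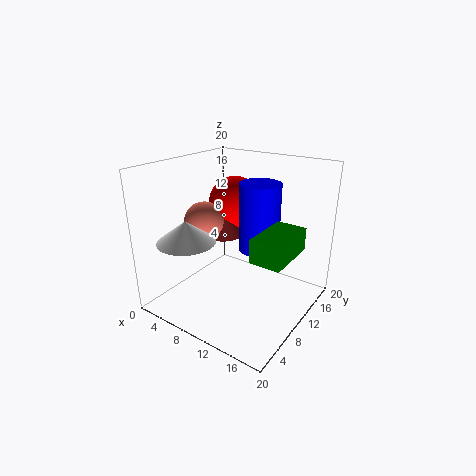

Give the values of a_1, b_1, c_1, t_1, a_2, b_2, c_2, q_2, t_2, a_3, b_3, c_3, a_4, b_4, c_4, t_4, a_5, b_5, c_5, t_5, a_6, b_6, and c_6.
a_1 = 5; b_1 = 5; c_1 = 10; t_1 = 3; a_2 = 15; b_2 = 5; c_2 = 10; q_2 = 7; t_2 = 3; a_3 = 6; b_3 = 15; c_3 = 13; a_4 = 11; b_4 = 14; c_4 = 7; t_4 = 10; a_5 = 6; b_5 = 12; c_5 = 9; t_5 = 4; a_6 = 4; b_6 = 10; c_6 = 11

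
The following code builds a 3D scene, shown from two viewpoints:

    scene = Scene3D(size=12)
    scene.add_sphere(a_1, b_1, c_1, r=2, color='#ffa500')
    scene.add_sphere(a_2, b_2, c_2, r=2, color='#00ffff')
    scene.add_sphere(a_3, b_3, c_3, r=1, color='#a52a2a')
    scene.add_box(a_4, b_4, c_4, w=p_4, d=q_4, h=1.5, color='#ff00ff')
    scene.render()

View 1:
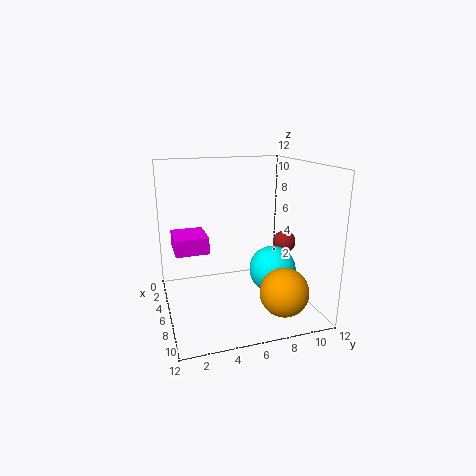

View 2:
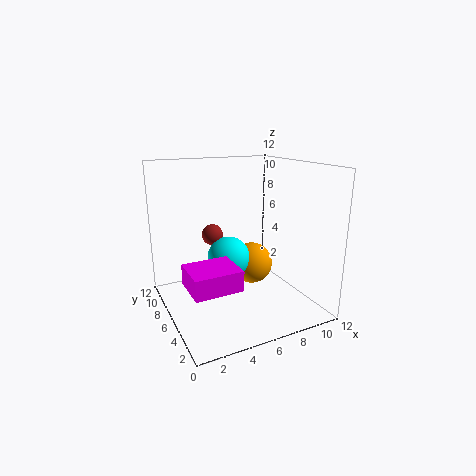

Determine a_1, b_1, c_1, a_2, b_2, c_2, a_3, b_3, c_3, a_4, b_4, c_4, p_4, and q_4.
a_1 = 9; b_1 = 9; c_1 = 2; a_2 = 6.5; b_2 = 9; c_2 = 3; a_3 = 5.5; b_3 = 10.5; c_3 = 5; a_4 = 0.5; b_4 = 1; c_4 = 4; p_4 = 3.5; q_4 = 3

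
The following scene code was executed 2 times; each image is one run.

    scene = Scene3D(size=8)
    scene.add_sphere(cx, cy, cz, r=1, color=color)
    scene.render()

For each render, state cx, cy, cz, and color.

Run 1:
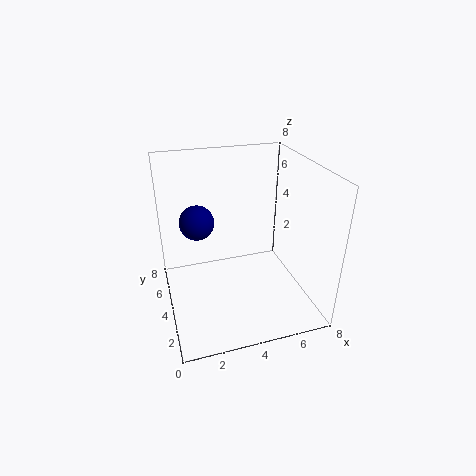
cx = 2; cy = 5.5; cz = 4.5; color = 'navy'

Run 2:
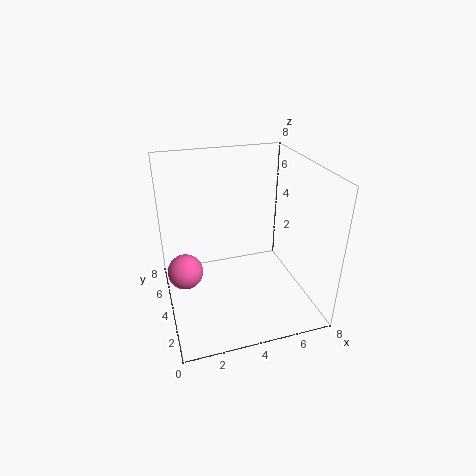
cx = 1; cy = 4.5; cz = 2; color = 'hotpink'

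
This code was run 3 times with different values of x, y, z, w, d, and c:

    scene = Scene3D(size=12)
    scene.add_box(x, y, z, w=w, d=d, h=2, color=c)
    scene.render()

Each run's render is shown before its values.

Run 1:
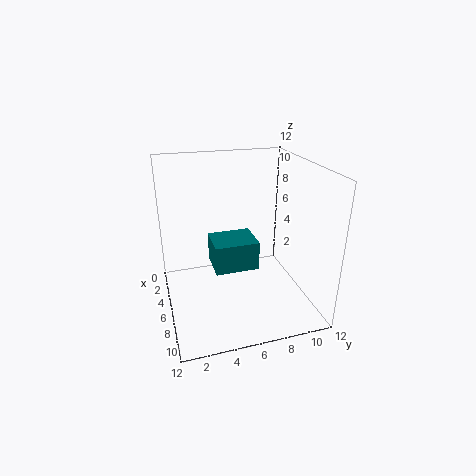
x = 8.5, y = 3, z = 6, w = 2.5, d = 3, c = 'teal'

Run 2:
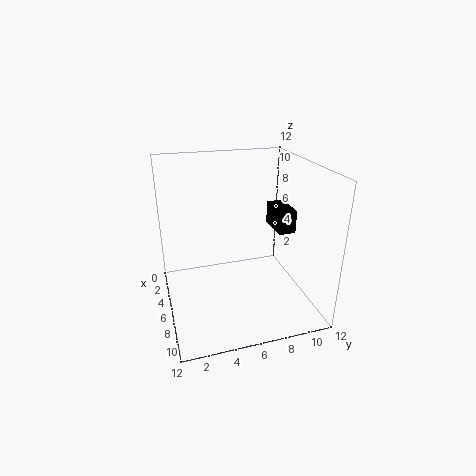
x = 3.5, y = 9.5, z = 6, w = 3, d = 1.5, c = 'black'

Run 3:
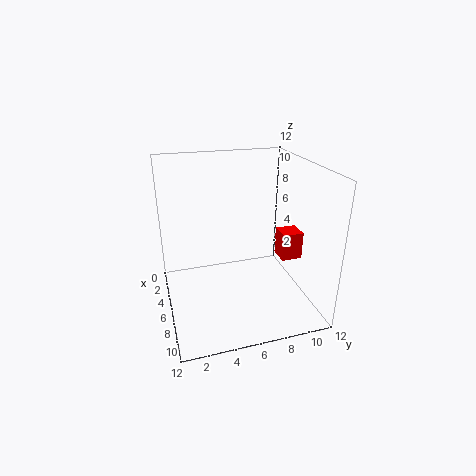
x = 9, y = 8, z = 6, w = 1.5, d = 1.5, c = 'red'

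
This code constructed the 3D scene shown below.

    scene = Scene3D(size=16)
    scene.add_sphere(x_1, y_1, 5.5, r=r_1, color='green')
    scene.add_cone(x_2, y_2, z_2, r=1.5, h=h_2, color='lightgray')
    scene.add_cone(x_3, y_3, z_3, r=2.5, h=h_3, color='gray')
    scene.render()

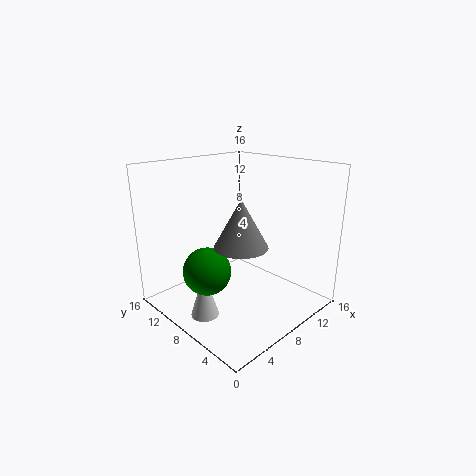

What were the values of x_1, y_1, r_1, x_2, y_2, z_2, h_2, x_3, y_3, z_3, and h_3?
x_1 = 3.5
y_1 = 8
r_1 = 2.5
x_2 = 3
y_2 = 8
z_2 = 0.5
h_2 = 5
x_3 = 4
y_3 = 3.5
z_3 = 9.5
h_3 = 4.5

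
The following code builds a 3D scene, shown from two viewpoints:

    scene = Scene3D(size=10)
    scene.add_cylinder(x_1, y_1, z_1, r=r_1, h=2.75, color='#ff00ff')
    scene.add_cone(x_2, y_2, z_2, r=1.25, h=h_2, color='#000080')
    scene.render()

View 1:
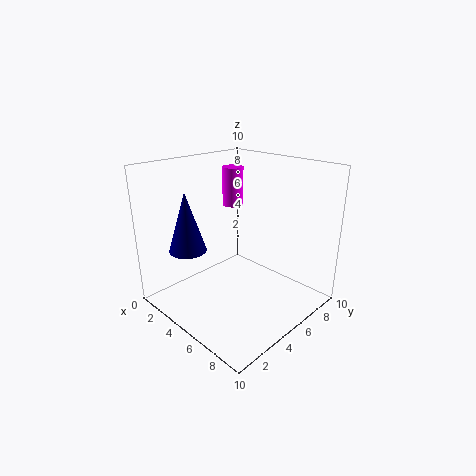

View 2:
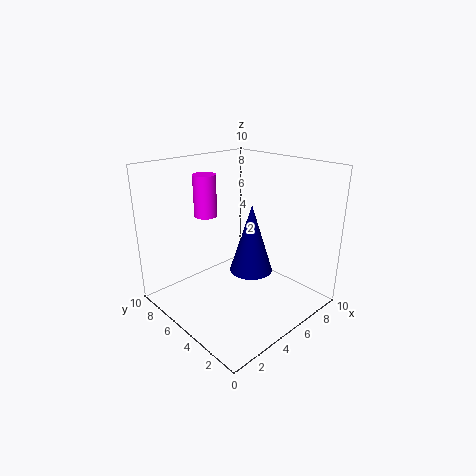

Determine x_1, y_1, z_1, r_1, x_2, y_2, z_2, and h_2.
x_1 = 3.25; y_1 = 6.25; z_1 = 6.75; r_1 = 0.75; x_2 = 3.25; y_2 = 2; z_2 = 4.5; h_2 = 4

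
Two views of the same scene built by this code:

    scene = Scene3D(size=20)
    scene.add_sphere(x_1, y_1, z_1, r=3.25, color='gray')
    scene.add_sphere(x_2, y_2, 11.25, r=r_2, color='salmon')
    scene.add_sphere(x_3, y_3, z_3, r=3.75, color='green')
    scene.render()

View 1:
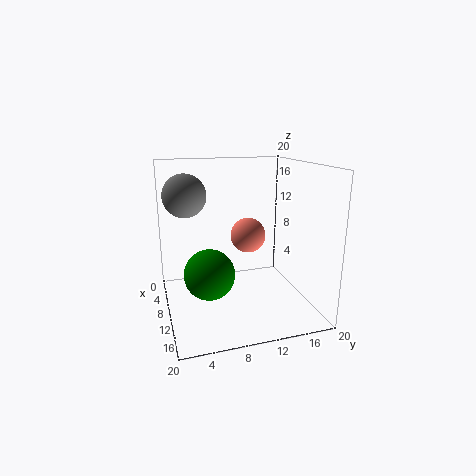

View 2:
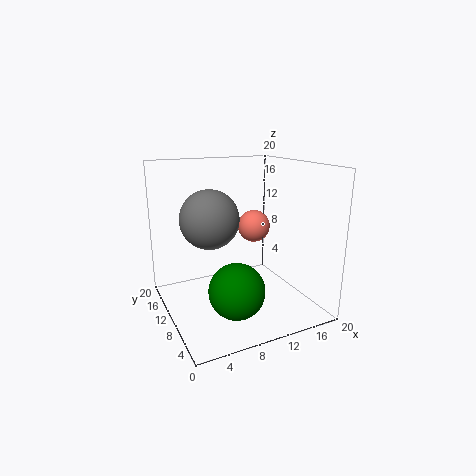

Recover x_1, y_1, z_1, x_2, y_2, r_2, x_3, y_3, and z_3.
x_1 = 3.5, y_1 = 3.75, z_1 = 15, x_2 = 12.75, y_2 = 10.5, r_2 = 2.25, x_3 = 8, y_3 = 6.25, z_3 = 4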